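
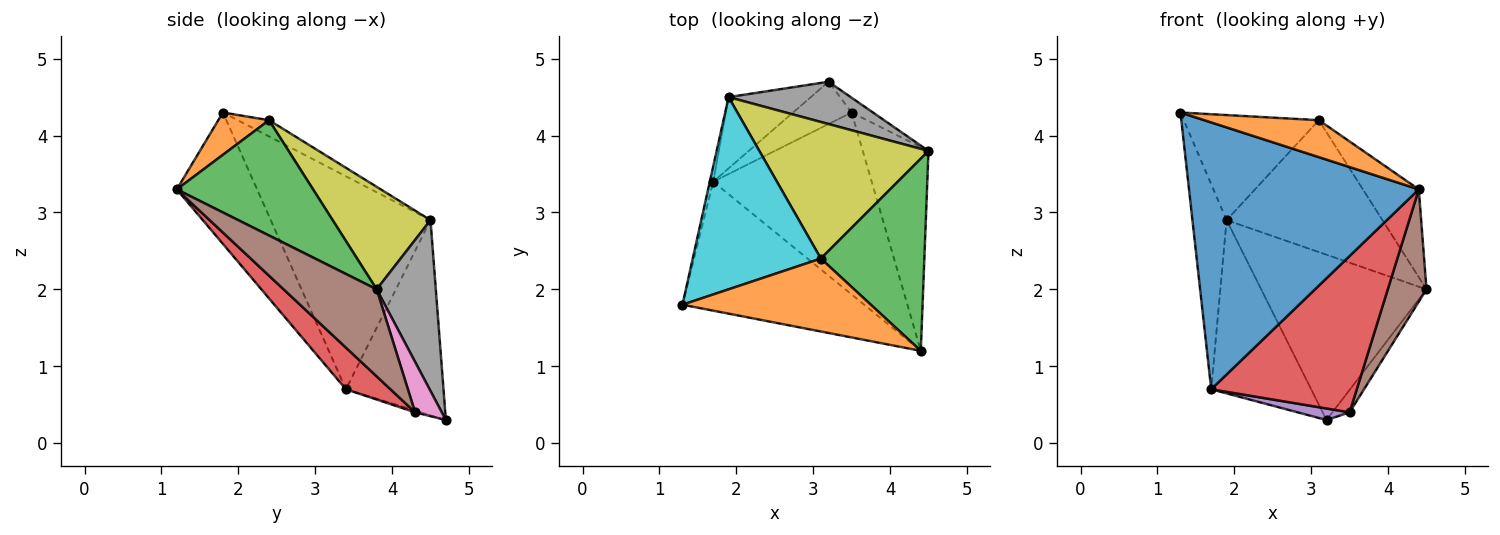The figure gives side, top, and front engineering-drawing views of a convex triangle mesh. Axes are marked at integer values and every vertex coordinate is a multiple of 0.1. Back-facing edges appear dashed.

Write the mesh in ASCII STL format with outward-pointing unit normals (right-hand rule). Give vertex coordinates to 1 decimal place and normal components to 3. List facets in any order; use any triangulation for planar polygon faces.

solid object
 facet normal -0.300 -0.859 -0.415
  outer loop
   vertex 1.7 3.4 0.7
   vertex 4.4 1.2 3.3
   vertex 1.3 1.8 4.3
  endloop
 endfacet
 facet normal 0.196 -0.443 0.875
  outer loop
   vertex 3.1 2.4 4.2
   vertex 1.3 1.8 4.3
   vertex 4.4 1.2 3.3
  endloop
 endfacet
 facet normal 0.712 0.292 0.639
  outer loop
   vertex 3.1 2.4 4.2
   vertex 4.4 1.2 3.3
   vertex 4.5 3.8 2.0
  endloop
 endfacet
 facet normal 0.196 -0.639 -0.744
  outer loop
   vertex 3.5 4.3 0.4
   vertex 4.4 1.2 3.3
   vertex 1.7 3.4 0.7
  endloop
 endfacet
 facet normal -0.029 -0.263 -0.964
  outer loop
   vertex 3.5 4.3 0.4
   vertex 1.7 3.4 0.7
   vertex 3.2 4.7 0.3
  endloop
 endfacet
 facet normal 0.757 -0.315 -0.572
  outer loop
   vertex 3.5 4.3 0.4
   vertex 4.5 3.8 2.0
   vertex 4.4 1.2 3.3
  endloop
 endfacet
 facet normal 0.792 0.510 -0.336
  outer loop
   vertex 3.5 4.3 0.4
   vertex 3.2 4.7 0.3
   vertex 4.5 3.8 2.0
  endloop
 endfacet
 facet normal 0.328 0.915 0.234
  outer loop
   vertex 1.9 4.5 2.9
   vertex 4.5 3.8 2.0
   vertex 3.2 4.7 0.3
  endloop
 endfacet
 facet normal 0.400 0.637 0.659
  outer loop
   vertex 1.9 4.5 2.9
   vertex 3.1 2.4 4.2
   vertex 4.5 3.8 2.0
  endloop
 endfacet
 facet normal -0.110 0.477 0.872
  outer loop
   vertex 1.9 4.5 2.9
   vertex 1.3 1.8 4.3
   vertex 3.1 2.4 4.2
  endloop
 endfacet
 facet normal -0.978 0.209 -0.016
  outer loop
   vertex 1.9 4.5 2.9
   vertex 1.7 3.4 0.7
   vertex 1.3 1.8 4.3
  endloop
 endfacet
 facet normal -0.670 0.686 -0.282
  outer loop
   vertex 1.9 4.5 2.9
   vertex 3.2 4.7 0.3
   vertex 1.7 3.4 0.7
  endloop
 endfacet
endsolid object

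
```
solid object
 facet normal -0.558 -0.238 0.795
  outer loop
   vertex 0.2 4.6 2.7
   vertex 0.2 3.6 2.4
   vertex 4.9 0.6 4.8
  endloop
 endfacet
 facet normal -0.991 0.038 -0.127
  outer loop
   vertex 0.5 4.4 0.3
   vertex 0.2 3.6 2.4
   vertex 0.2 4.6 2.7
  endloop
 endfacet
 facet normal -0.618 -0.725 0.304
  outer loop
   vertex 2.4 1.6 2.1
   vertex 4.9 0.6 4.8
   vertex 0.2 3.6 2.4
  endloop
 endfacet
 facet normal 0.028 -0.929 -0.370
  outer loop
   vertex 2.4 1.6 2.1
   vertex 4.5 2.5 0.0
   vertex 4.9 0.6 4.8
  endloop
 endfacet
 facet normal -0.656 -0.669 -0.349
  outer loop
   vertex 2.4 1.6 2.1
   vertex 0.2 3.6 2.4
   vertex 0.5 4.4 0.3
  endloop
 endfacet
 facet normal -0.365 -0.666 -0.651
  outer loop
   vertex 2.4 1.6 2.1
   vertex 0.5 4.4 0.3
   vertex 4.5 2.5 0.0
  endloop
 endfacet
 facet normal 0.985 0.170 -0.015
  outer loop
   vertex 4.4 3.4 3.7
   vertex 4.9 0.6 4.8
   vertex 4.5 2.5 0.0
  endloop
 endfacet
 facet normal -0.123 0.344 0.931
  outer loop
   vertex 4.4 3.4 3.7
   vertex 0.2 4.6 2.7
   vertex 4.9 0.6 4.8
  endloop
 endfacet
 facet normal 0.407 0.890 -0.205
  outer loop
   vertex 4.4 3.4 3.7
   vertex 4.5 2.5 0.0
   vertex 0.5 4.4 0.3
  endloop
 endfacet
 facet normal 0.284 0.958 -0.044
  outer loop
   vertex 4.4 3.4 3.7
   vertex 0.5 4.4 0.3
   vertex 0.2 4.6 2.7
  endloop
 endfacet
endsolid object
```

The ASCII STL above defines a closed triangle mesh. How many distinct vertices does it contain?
7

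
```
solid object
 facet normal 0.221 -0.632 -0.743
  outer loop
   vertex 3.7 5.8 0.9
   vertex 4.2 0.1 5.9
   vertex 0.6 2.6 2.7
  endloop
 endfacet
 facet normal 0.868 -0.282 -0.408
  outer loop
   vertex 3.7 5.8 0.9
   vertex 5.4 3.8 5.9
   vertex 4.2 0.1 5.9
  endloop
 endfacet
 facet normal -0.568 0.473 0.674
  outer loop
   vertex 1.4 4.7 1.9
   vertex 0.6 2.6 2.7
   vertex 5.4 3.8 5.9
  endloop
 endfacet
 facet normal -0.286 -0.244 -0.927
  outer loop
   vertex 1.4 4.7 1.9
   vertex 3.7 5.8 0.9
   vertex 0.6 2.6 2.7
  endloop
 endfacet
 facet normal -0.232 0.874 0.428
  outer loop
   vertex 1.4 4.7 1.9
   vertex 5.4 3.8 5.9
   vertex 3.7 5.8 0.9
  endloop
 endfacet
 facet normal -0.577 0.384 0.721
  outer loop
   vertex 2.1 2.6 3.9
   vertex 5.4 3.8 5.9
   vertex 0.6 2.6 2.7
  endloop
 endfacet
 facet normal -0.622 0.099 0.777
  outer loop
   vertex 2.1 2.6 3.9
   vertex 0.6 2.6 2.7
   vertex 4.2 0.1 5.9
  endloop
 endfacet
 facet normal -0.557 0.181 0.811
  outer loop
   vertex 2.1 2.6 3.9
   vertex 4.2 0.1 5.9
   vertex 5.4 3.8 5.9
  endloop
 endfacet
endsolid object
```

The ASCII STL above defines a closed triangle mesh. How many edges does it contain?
12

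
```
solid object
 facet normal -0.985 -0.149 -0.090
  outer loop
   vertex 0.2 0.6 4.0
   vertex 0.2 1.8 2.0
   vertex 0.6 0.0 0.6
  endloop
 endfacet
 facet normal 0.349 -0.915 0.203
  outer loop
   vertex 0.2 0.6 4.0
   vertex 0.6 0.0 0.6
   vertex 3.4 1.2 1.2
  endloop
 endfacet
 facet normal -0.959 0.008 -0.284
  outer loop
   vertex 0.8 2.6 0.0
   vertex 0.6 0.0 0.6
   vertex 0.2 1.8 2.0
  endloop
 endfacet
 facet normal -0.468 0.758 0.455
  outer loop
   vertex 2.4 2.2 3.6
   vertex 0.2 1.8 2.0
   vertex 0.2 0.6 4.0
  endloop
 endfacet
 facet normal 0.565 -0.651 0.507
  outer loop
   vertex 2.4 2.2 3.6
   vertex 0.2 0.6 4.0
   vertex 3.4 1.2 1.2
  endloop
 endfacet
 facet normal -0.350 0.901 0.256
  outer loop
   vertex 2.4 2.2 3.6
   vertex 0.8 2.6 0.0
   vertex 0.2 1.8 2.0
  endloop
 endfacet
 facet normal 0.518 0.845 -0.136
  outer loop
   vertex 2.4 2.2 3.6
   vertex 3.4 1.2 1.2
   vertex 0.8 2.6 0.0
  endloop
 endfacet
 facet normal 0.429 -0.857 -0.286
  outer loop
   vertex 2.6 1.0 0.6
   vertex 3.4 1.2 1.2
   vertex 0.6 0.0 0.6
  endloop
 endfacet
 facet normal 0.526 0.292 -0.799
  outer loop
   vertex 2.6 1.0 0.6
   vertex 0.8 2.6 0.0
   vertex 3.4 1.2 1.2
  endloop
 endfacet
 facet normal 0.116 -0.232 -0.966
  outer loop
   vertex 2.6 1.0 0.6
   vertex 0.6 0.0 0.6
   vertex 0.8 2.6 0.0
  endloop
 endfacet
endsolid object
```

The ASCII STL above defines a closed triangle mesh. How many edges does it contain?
15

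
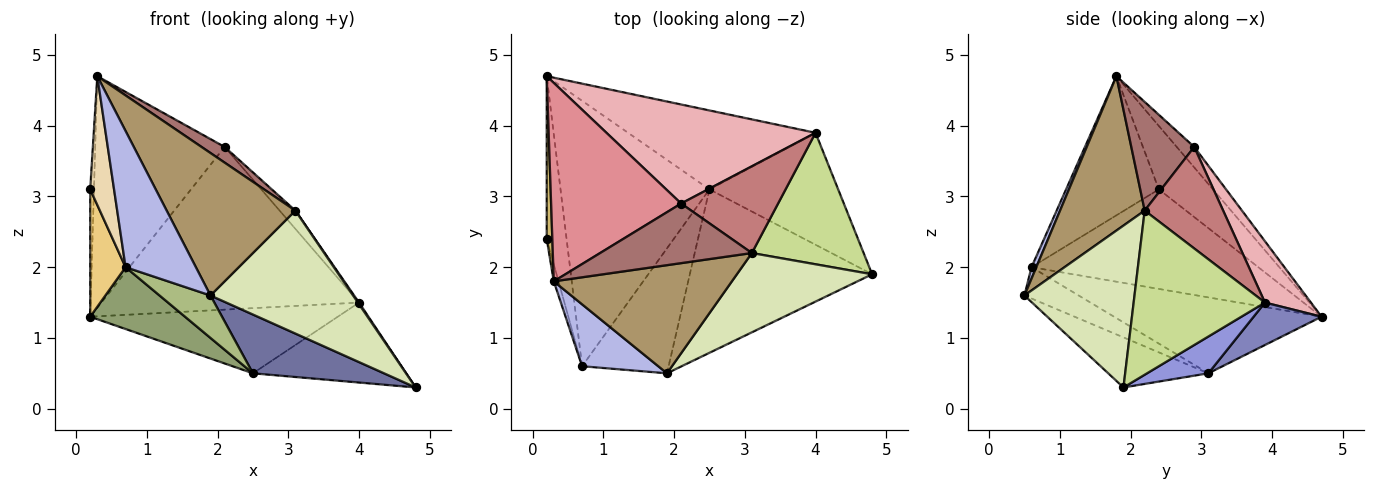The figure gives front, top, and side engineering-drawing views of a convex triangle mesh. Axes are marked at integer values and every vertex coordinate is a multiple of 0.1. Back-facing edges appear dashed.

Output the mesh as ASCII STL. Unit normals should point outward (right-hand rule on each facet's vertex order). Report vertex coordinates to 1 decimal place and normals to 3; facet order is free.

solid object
 facet normal -0.250 -0.328 -0.911
  outer loop
   vertex 2.5 3.1 0.5
   vertex 4.8 1.9 0.3
   vertex 1.9 0.5 1.6
  endloop
 endfacet
 facet normal 0.172 0.627 -0.760
  outer loop
   vertex 2.5 3.1 0.5
   vertex 0.2 4.7 1.3
   vertex 4.0 3.9 1.5
  endloop
 endfacet
 facet normal 0.226 0.566 -0.793
  outer loop
   vertex 2.5 3.1 0.5
   vertex 4.0 3.9 1.5
   vertex 4.8 1.9 0.3
  endloop
 endfacet
 facet normal 0.062 -0.909 0.413
  outer loop
   vertex 0.7 0.6 2.0
   vertex 1.9 0.5 1.6
   vertex 0.3 1.8 4.7
  endloop
 endfacet
 facet normal -0.445 -0.203 -0.872
  outer loop
   vertex 0.7 0.6 2.0
   vertex 0.2 4.7 1.3
   vertex 2.5 3.1 0.5
  endloop
 endfacet
 facet normal -0.324 -0.304 -0.896
  outer loop
   vertex 0.7 0.6 2.0
   vertex 2.5 3.1 0.5
   vertex 1.9 0.5 1.6
  endloop
 endfacet
 facet normal 0.827 -0.007 0.563
  outer loop
   vertex 3.1 2.2 2.8
   vertex 4.8 1.9 0.3
   vertex 4.0 3.9 1.5
  endloop
 endfacet
 facet normal 0.544 -0.705 0.455
  outer loop
   vertex 3.1 2.2 2.8
   vertex 1.9 0.5 1.6
   vertex 4.8 1.9 0.3
  endloop
 endfacet
 facet normal 0.464 -0.706 0.535
  outer loop
   vertex 3.1 2.2 2.8
   vertex 0.3 1.8 4.7
   vertex 1.9 0.5 1.6
  endloop
 endfacet
 facet normal -0.994 0.069 0.088
  outer loop
   vertex 0.2 2.4 3.1
   vertex 0.3 1.8 4.7
   vertex 0.2 4.7 1.3
  endloop
 endfacet
 facet normal -0.969 -0.151 -0.193
  outer loop
   vertex 0.2 2.4 3.1
   vertex 0.2 4.7 1.3
   vertex 0.7 0.6 2.0
  endloop
 endfacet
 facet normal -0.968 -0.249 -0.033
  outer loop
   vertex 0.2 2.4 3.1
   vertex 0.7 0.6 2.0
   vertex 0.3 1.8 4.7
  endloop
 endfacet
 facet normal 0.569 -0.209 0.795
  outer loop
   vertex 2.1 2.9 3.7
   vertex 0.3 1.8 4.7
   vertex 3.1 2.2 2.8
  endloop
 endfacet
 facet normal 0.716 0.144 0.683
  outer loop
   vertex 2.1 2.9 3.7
   vertex 3.1 2.2 2.8
   vertex 4.0 3.9 1.5
  endloop
 endfacet
 facet normal -0.102 0.755 0.647
  outer loop
   vertex 2.1 2.9 3.7
   vertex 0.2 4.7 1.3
   vertex 0.3 1.8 4.7
  endloop
 endfacet
 facet normal 0.151 0.844 0.514
  outer loop
   vertex 2.1 2.9 3.7
   vertex 4.0 3.9 1.5
   vertex 0.2 4.7 1.3
  endloop
 endfacet
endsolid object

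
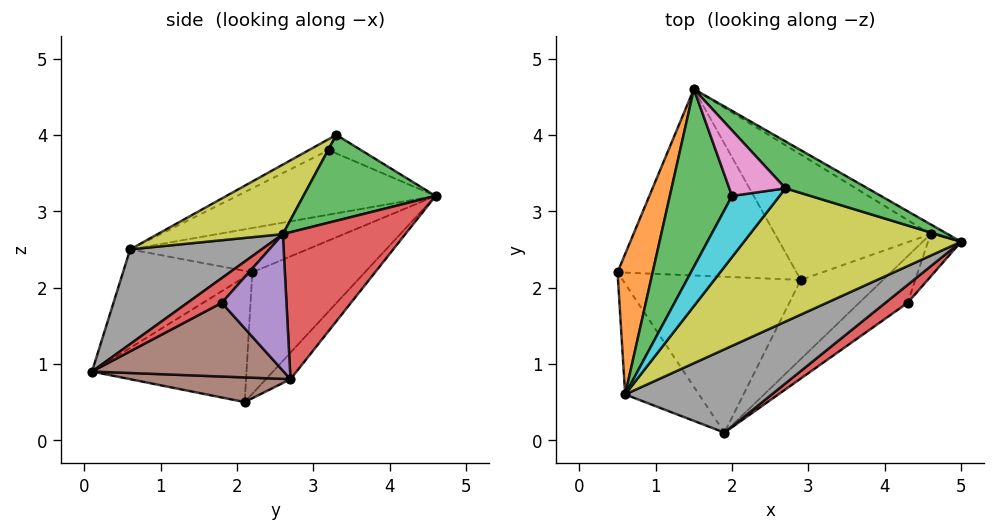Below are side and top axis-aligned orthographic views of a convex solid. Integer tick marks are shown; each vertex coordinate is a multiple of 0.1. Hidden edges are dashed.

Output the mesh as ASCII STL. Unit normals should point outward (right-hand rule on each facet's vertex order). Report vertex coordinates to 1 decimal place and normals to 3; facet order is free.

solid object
 facet normal -0.486 0.501 -0.716
  outer loop
   vertex 2.9 2.1 0.5
   vertex 0.5 2.2 2.2
   vertex 1.5 4.6 3.2
  endloop
 endfacet
 facet normal -0.570 0.123 -0.812
  outer loop
   vertex 1.9 0.1 0.9
   vertex 0.5 2.2 2.2
   vertex 2.9 2.1 0.5
  endloop
 endfacet
 facet normal 0.488 0.738 0.466
  outer loop
   vertex 2.7 3.3 4.0
   vertex 5.0 2.6 2.7
   vertex 1.5 4.6 3.2
  endloop
 endfacet
 facet normal 0.489 0.870 -0.057
  outer loop
   vertex 4.6 2.7 0.8
   vertex 1.5 4.6 3.2
   vertex 5.0 2.6 2.7
  endloop
 endfacet
 facet normal -0.121 0.696 -0.707
  outer loop
   vertex 4.6 2.7 0.8
   vertex 2.9 2.1 0.5
   vertex 1.5 4.6 3.2
  endloop
 endfacet
 facet normal 0.272 -0.318 -0.908
  outer loop
   vertex 4.6 2.7 0.8
   vertex 1.9 0.1 0.9
   vertex 2.9 2.1 0.5
  endloop
 endfacet
 facet normal -0.301 0.283 0.911
  outer loop
   vertex 2.0 3.2 3.8
   vertex 2.7 3.3 4.0
   vertex 1.5 4.6 3.2
  endloop
 endfacet
 facet normal 0.334 -0.787 0.518
  outer loop
   vertex 0.6 0.6 2.5
   vertex 1.9 0.1 0.9
   vertex 5.0 2.6 2.7
  endloop
 endfacet
 facet normal 0.242 -0.608 0.756
  outer loop
   vertex 0.6 0.6 2.5
   vertex 5.0 2.6 2.7
   vertex 2.7 3.3 4.0
  endloop
 endfacet
 facet normal -0.212 -0.343 0.915
  outer loop
   vertex 0.6 0.6 2.5
   vertex 2.7 3.3 4.0
   vertex 2.0 3.2 3.8
  endloop
 endfacet
 facet normal -0.790 -0.160 -0.592
  outer loop
   vertex 0.6 0.6 2.5
   vertex 0.5 2.2 2.2
   vertex 1.9 0.1 0.9
  endloop
 endfacet
 facet normal -0.782 0.067 0.620
  outer loop
   vertex 0.6 0.6 2.5
   vertex 1.5 4.6 3.2
   vertex 0.5 2.2 2.2
  endloop
 endfacet
 facet normal -0.719 0.040 0.694
  outer loop
   vertex 0.6 0.6 2.5
   vertex 2.0 3.2 3.8
   vertex 1.5 4.6 3.2
  endloop
 endfacet
 facet normal 0.431 -0.814 0.389
  outer loop
   vertex 4.3 1.8 1.8
   vertex 5.0 2.6 2.7
   vertex 1.9 0.1 0.9
  endloop
 endfacet
 facet normal 0.839 -0.505 -0.203
  outer loop
   vertex 4.3 1.8 1.8
   vertex 4.6 2.7 0.8
   vertex 5.0 2.6 2.7
  endloop
 endfacet
 facet normal 0.625 -0.664 -0.411
  outer loop
   vertex 4.3 1.8 1.8
   vertex 1.9 0.1 0.9
   vertex 4.6 2.7 0.8
  endloop
 endfacet
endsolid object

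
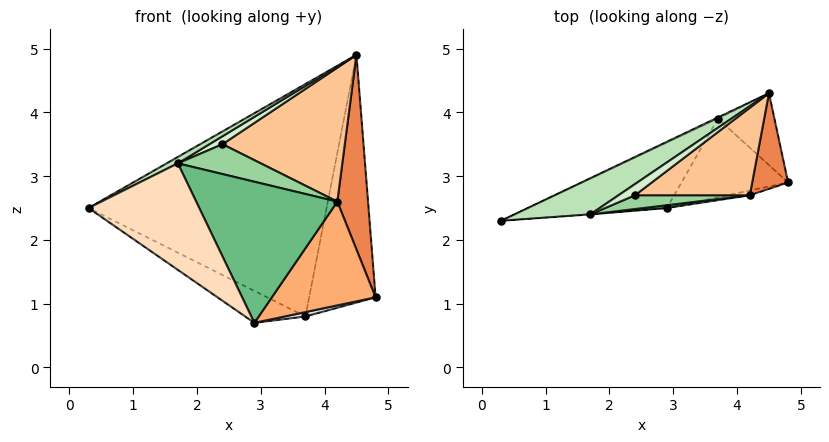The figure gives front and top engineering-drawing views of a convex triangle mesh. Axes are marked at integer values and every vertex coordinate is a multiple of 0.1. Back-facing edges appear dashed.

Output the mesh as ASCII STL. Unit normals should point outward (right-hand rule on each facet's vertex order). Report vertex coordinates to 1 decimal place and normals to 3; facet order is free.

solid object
 facet normal -0.428 0.904 -0.005
  outer loop
   vertex 3.7 3.9 0.8
   vertex 0.3 2.3 2.5
   vertex 4.5 4.3 4.9
  endloop
 endfacet
 facet normal -0.548 0.367 -0.751
  outer loop
   vertex 3.7 3.9 0.8
   vertex 2.9 2.5 0.7
   vertex 0.3 2.3 2.5
  endloop
 endfacet
 facet normal 0.688 0.697 -0.202
  outer loop
   vertex 3.7 3.9 0.8
   vertex 4.5 4.3 4.9
   vertex 4.8 2.9 1.1
  endloop
 endfacet
 facet normal 0.217 -0.054 -0.975
  outer loop
   vertex 3.7 3.9 0.8
   vertex 4.8 2.9 1.1
   vertex 2.9 2.5 0.7
  endloop
 endfacet
 facet normal 0.814 -0.521 0.256
  outer loop
   vertex 4.2 2.7 2.6
   vertex 4.8 2.9 1.1
   vertex 4.5 4.3 4.9
  endloop
 endfacet
 facet normal 0.215 -0.976 -0.044
  outer loop
   vertex 4.2 2.7 2.6
   vertex 2.9 2.5 0.7
   vertex 4.8 2.9 1.1
  endloop
 endfacet
 facet normal 0.264 -0.808 0.527
  outer loop
   vertex 2.4 2.7 3.5
   vertex 4.2 2.7 2.6
   vertex 4.5 4.3 4.9
  endloop
 endfacet
 facet normal 0.074 -0.997 -0.005
  outer loop
   vertex 1.7 2.4 3.2
   vertex 0.3 2.3 2.5
   vertex 2.9 2.5 0.7
  endloop
 endfacet
 facet normal 0.124 -0.992 0.020
  outer loop
   vertex 1.7 2.4 3.2
   vertex 2.9 2.5 0.7
   vertex 4.2 2.7 2.6
  endloop
 endfacet
 facet normal 0.205 -0.889 0.410
  outer loop
   vertex 1.7 2.4 3.2
   vertex 4.2 2.7 2.6
   vertex 2.4 2.7 3.5
  endloop
 endfacet
 facet normal -0.433 -0.157 0.888
  outer loop
   vertex 1.7 2.4 3.2
   vertex 4.5 4.3 4.9
   vertex 0.3 2.3 2.5
  endloop
 endfacet
 facet normal -0.099 -0.578 0.810
  outer loop
   vertex 1.7 2.4 3.2
   vertex 2.4 2.7 3.5
   vertex 4.5 4.3 4.9
  endloop
 endfacet
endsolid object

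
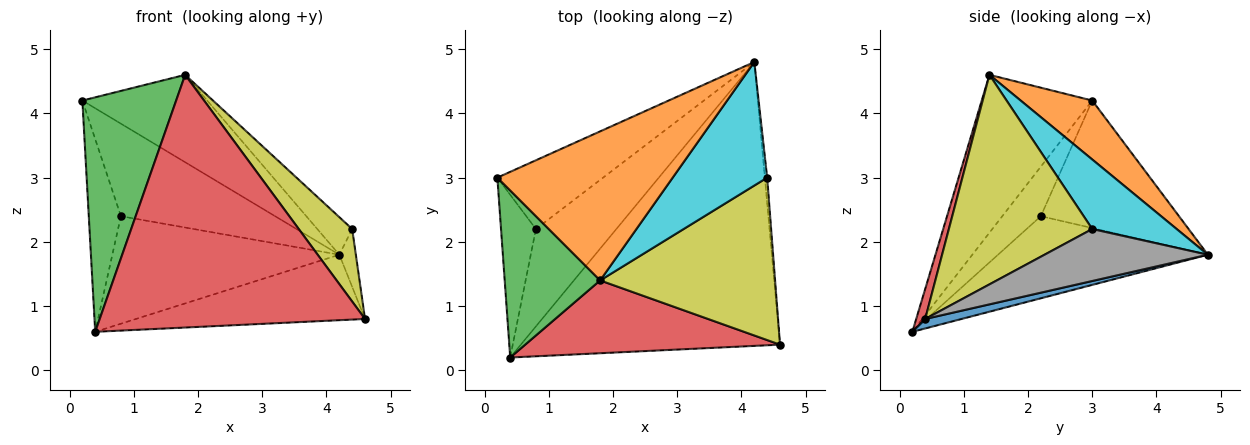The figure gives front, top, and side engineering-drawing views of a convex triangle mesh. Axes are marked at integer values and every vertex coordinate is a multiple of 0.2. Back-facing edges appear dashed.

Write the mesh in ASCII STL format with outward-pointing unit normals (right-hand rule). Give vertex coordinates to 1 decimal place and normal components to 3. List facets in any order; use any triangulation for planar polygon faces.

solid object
 facet normal 0.036 0.225 -0.974
  outer loop
   vertex 0.4 0.2 0.6
   vertex 4.2 4.8 1.8
   vertex 4.6 0.4 0.8
  endloop
 endfacet
 facet normal 0.279 0.486 0.829
  outer loop
   vertex 1.8 1.4 4.6
   vertex 4.2 4.8 1.8
   vertex 0.2 3.0 4.2
  endloop
 endfacet
 facet normal -0.692 -0.588 0.419
  outer loop
   vertex 1.8 1.4 4.6
   vertex 0.2 3.0 4.2
   vertex 0.4 0.2 0.6
  endloop
 endfacet
 facet normal 0.033 -0.960 0.277
  outer loop
   vertex 1.8 1.4 4.6
   vertex 0.4 0.2 0.6
   vertex 4.6 0.4 0.8
  endloop
 endfacet
 facet normal -0.584 0.652 -0.484
  outer loop
   vertex 0.8 2.2 2.4
   vertex 0.2 3.0 4.2
   vertex 4.2 4.8 1.8
  endloop
 endfacet
 facet normal -0.676 0.563 -0.476
  outer loop
   vertex 0.8 2.2 2.4
   vertex 0.4 0.2 0.6
   vertex 0.2 3.0 4.2
  endloop
 endfacet
 facet normal -0.565 0.611 -0.554
  outer loop
   vertex 0.8 2.2 2.4
   vertex 4.2 4.8 1.8
   vertex 0.4 0.2 0.6
  endloop
 endfacet
 facet normal 0.994 0.101 -0.045
  outer loop
   vertex 4.4 3.0 2.2
   vertex 4.6 0.4 0.8
   vertex 4.2 4.8 1.8
  endloop
 endfacet
 facet normal 0.738 -0.275 0.616
  outer loop
   vertex 4.4 3.0 2.2
   vertex 1.8 1.4 4.6
   vertex 4.6 0.4 0.8
  endloop
 endfacet
 facet normal 0.576 0.238 0.782
  outer loop
   vertex 4.4 3.0 2.2
   vertex 4.2 4.8 1.8
   vertex 1.8 1.4 4.6
  endloop
 endfacet
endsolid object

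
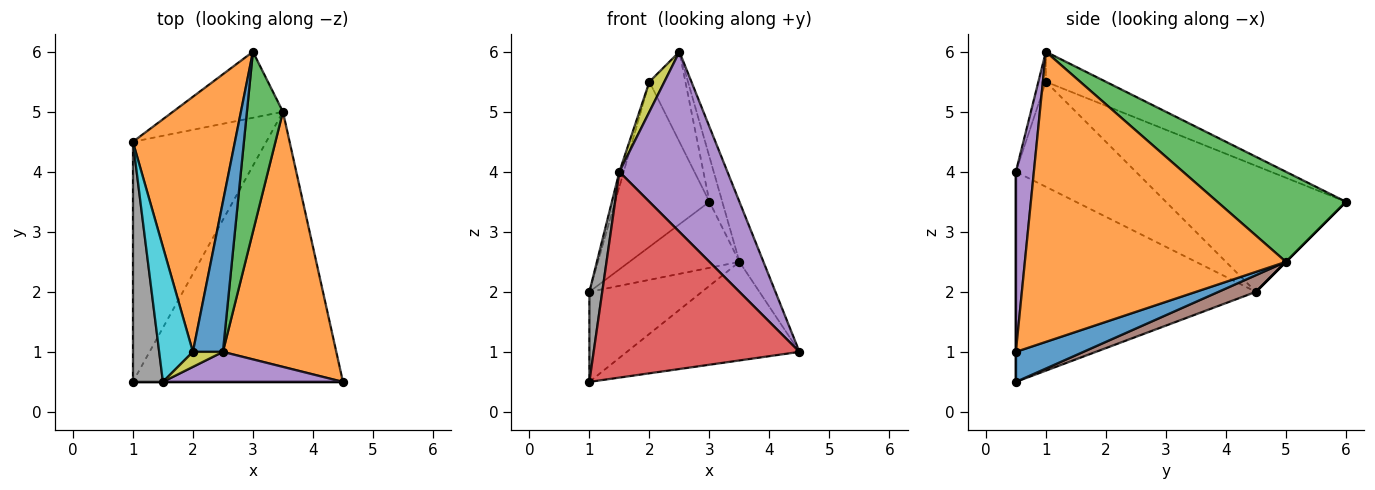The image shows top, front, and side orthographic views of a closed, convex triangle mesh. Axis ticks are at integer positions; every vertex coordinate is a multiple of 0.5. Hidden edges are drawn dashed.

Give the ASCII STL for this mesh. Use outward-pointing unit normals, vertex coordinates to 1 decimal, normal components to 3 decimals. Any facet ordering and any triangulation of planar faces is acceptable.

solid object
 facet normal 0.133 0.340 -0.931
  outer loop
   vertex 3.5 5.0 2.5
   vertex 4.5 0.5 1.0
   vertex 1.0 0.5 0.5
  endloop
 endfacet
 facet normal 0.928 0.085 0.363
  outer loop
   vertex 3.5 5.0 2.5
   vertex 2.5 1.0 6.0
   vertex 4.5 0.5 1.0
  endloop
 endfacet
 facet normal 0.925 0.092 0.370
  outer loop
   vertex 3.5 5.0 2.5
   vertex 3.0 6.0 3.5
   vertex 2.5 1.0 6.0
  endloop
 endfacet
 facet normal 0.000 -1.000 0.000
  outer loop
   vertex 1.5 0.5 4.0
   vertex 1.0 0.5 0.5
   vertex 4.5 0.5 1.0
  endloop
 endfacet
 facet normal 0.162 -0.973 0.162
  outer loop
   vertex 1.5 0.5 4.0
   vertex 4.5 0.5 1.0
   vertex 2.5 1.0 6.0
  endloop
 endfacet
 facet normal 0.116 0.349 -0.930
  outer loop
   vertex 1.0 4.5 2.0
   vertex 3.5 5.0 2.5
   vertex 1.0 0.5 0.5
  endloop
 endfacet
 facet normal 0.000 0.707 -0.707
  outer loop
   vertex 1.0 4.5 2.0
   vertex 3.0 6.0 3.5
   vertex 3.5 5.0 2.5
  endloop
 endfacet
 facet normal -0.989 -0.053 0.141
  outer loop
   vertex 1.0 4.5 2.0
   vertex 1.0 0.5 0.5
   vertex 1.5 0.5 4.0
  endloop
 endfacet
 facet normal -0.408 -0.816 0.408
  outer loop
   vertex 2.0 1.0 5.5
   vertex 1.5 0.5 4.0
   vertex 2.5 1.0 6.0
  endloop
 endfacet
 facet normal -0.951 0.034 0.306
  outer loop
   vertex 2.0 1.0 5.5
   vertex 1.0 4.5 2.0
   vertex 1.5 0.5 4.0
  endloop
 endfacet
 facet normal -0.651 0.391 0.651
  outer loop
   vertex 2.0 1.0 5.5
   vertex 2.5 1.0 6.0
   vertex 3.0 6.0 3.5
  endloop
 endfacet
 facet normal -0.720 0.377 0.583
  outer loop
   vertex 2.0 1.0 5.5
   vertex 3.0 6.0 3.5
   vertex 1.0 4.5 2.0
  endloop
 endfacet
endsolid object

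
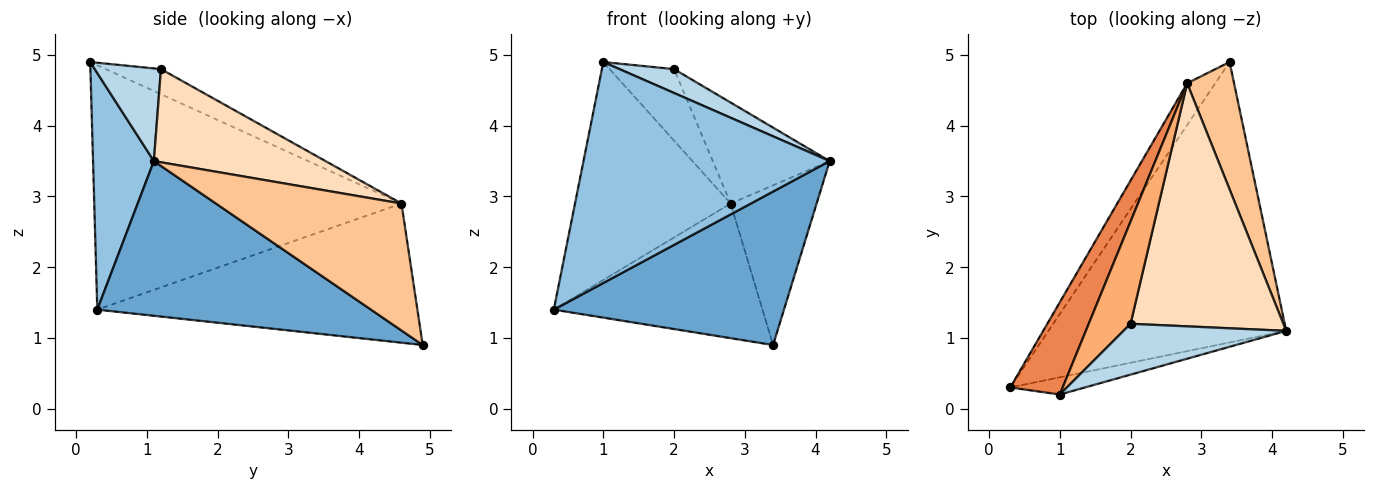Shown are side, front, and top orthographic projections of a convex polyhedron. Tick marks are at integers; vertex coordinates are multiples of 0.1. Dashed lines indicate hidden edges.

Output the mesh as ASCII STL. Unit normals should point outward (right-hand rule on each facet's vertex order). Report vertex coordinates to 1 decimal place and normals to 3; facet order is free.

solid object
 facet normal 0.496 -0.417 -0.762
  outer loop
   vertex 3.4 4.9 0.9
   vertex 4.2 1.1 3.5
   vertex 0.3 0.3 1.4
  endloop
 endfacet
 facet normal 0.239 -0.968 -0.076
  outer loop
   vertex 1.0 0.2 4.9
   vertex 0.3 0.3 1.4
   vertex 4.2 1.1 3.5
  endloop
 endfacet
 facet normal 0.458 -0.378 0.805
  outer loop
   vertex 2.0 1.2 4.8
   vertex 1.0 0.2 4.9
   vertex 4.2 1.1 3.5
  endloop
 endfacet
 facet normal -0.826 0.538 -0.167
  outer loop
   vertex 2.8 4.6 2.9
   vertex 3.4 4.9 0.9
   vertex 0.3 0.3 1.4
  endloop
 endfacet
 facet normal -0.876 0.444 0.188
  outer loop
   vertex 2.8 4.6 2.9
   vertex 0.3 0.3 1.4
   vertex 1.0 0.2 4.9
  endloop
 endfacet
 facet normal -0.441 0.515 0.735
  outer loop
   vertex 2.8 4.6 2.9
   vertex 1.0 0.2 4.9
   vertex 2.0 1.2 4.8
  endloop
 endfacet
 facet normal 0.860 0.399 0.318
  outer loop
   vertex 2.8 4.6 2.9
   vertex 4.2 1.1 3.5
   vertex 3.4 4.9 0.9
  endloop
 endfacet
 facet normal 0.491 0.334 0.805
  outer loop
   vertex 2.8 4.6 2.9
   vertex 2.0 1.2 4.8
   vertex 4.2 1.1 3.5
  endloop
 endfacet
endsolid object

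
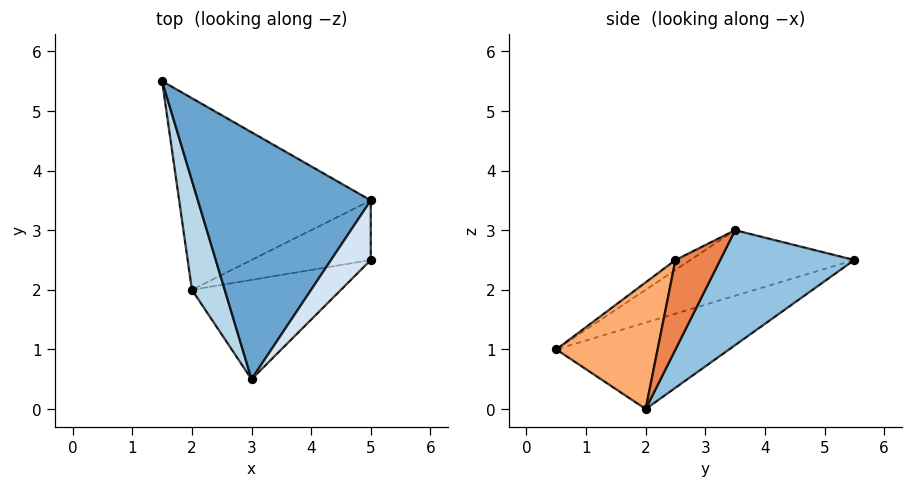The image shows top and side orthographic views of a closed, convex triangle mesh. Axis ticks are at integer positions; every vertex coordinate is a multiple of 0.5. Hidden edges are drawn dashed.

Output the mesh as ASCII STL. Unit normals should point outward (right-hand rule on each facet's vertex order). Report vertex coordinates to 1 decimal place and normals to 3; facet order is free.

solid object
 facet normal -0.331 -0.361 0.872
  outer loop
   vertex 3.0 0.5 1.0
   vertex 5.0 3.5 3.0
   vertex 1.5 5.5 2.5
  endloop
 endfacet
 facet normal 0.424 0.566 -0.707
  outer loop
   vertex 2.0 2.0 0.0
   vertex 1.5 5.5 2.5
   vertex 5.0 3.5 3.0
  endloop
 endfacet
 facet normal -0.872 -0.361 0.331
  outer loop
   vertex 2.0 2.0 0.0
   vertex 3.0 0.5 1.0
   vertex 1.5 5.5 2.5
  endloop
 endfacet
 facet normal -0.218 -0.436 0.873
  outer loop
   vertex 5.0 2.5 2.5
   vertex 5.0 3.5 3.0
   vertex 3.0 0.5 1.0
  endloop
 endfacet
 facet normal 0.557 0.371 -0.743
  outer loop
   vertex 5.0 2.5 2.5
   vertex 2.0 2.0 0.0
   vertex 5.0 3.5 3.0
  endloop
 endfacet
 facet normal 0.646 -0.076 -0.760
  outer loop
   vertex 5.0 2.5 2.5
   vertex 3.0 0.5 1.0
   vertex 2.0 2.0 0.0
  endloop
 endfacet
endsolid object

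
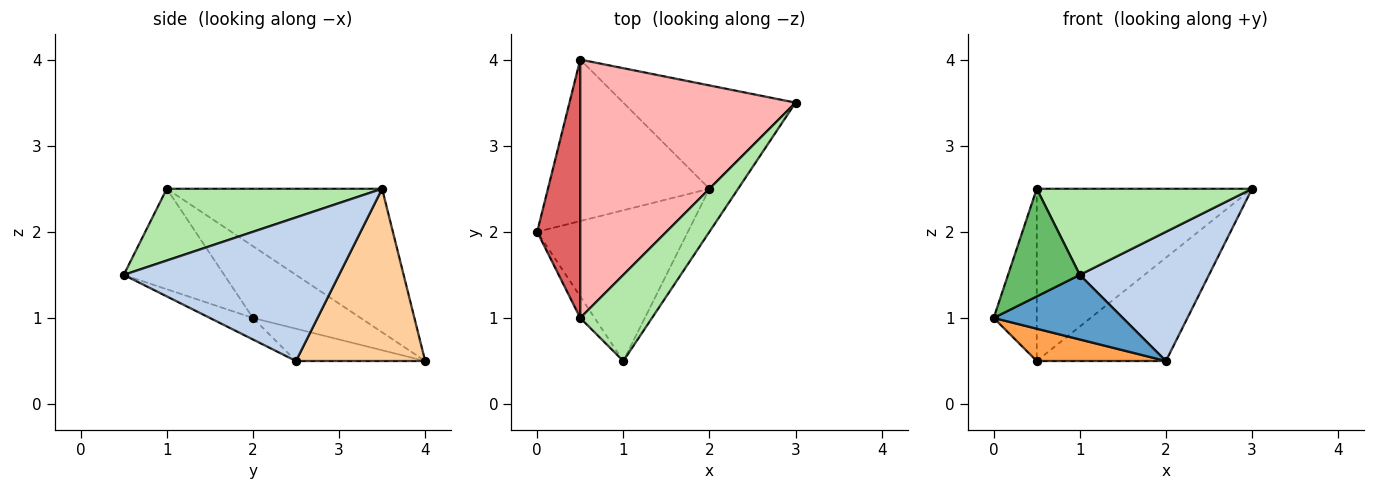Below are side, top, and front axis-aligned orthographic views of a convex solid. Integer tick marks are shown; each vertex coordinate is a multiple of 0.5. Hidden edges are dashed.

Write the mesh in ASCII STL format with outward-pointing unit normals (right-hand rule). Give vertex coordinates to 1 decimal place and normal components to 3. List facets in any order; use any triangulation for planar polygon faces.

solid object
 facet normal -0.130 -0.391 -0.911
  outer loop
   vertex 2.0 2.5 0.5
   vertex 1.0 0.5 1.5
   vertex 0.0 2.0 1.0
  endloop
 endfacet
 facet normal 0.845 -0.507 -0.169
  outer loop
   vertex 2.0 2.5 0.5
   vertex 3.0 3.5 2.5
   vertex 1.0 0.5 1.5
  endloop
 endfacet
 facet normal -0.192 -0.192 -0.962
  outer loop
   vertex 0.5 4.0 0.5
   vertex 2.0 2.5 0.5
   vertex 0.0 2.0 1.0
  endloop
 endfacet
 facet normal 0.577 0.577 -0.577
  outer loop
   vertex 0.5 4.0 0.5
   vertex 3.0 3.5 2.5
   vertex 2.0 2.5 0.5
  endloop
 endfacet
 facet normal -0.808 -0.577 -0.115
  outer loop
   vertex 0.5 1.0 2.5
   vertex 0.0 2.0 1.0
   vertex 1.0 0.5 1.5
  endloop
 endfacet
 facet normal 0.577 -0.577 0.577
  outer loop
   vertex 0.5 1.0 2.5
   vertex 1.0 0.5 1.5
   vertex 3.0 3.5 2.5
  endloop
 endfacet
 facet normal -0.811 0.324 0.487
  outer loop
   vertex 0.5 1.0 2.5
   vertex 0.5 4.0 0.5
   vertex 0.0 2.0 1.0
  endloop
 endfacet
 facet normal -0.485 0.485 0.728
  outer loop
   vertex 0.5 1.0 2.5
   vertex 3.0 3.5 2.5
   vertex 0.5 4.0 0.5
  endloop
 endfacet
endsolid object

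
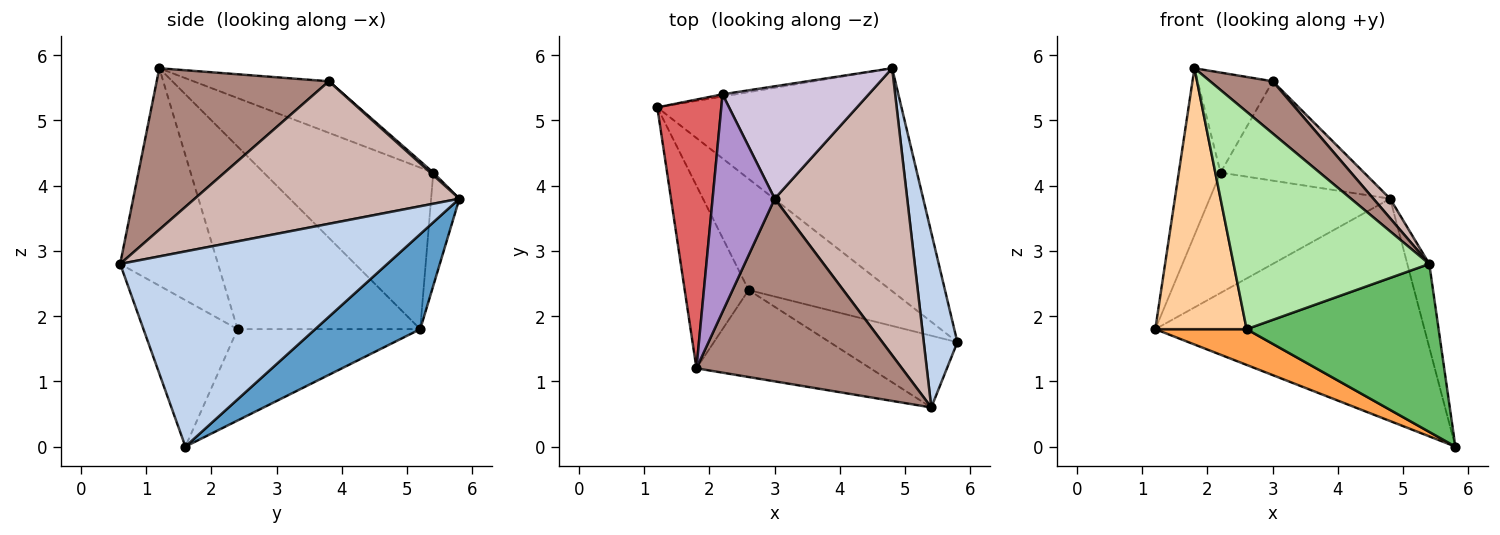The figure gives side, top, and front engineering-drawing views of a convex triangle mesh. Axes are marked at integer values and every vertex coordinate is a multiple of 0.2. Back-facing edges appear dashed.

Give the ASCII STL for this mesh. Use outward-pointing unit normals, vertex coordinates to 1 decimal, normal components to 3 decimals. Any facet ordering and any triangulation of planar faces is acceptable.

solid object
 facet normal 0.266 0.681 -0.683
  outer loop
   vertex 4.8 5.8 3.8
   vertex 5.8 1.6 0.0
   vertex 1.2 5.2 1.8
  endloop
 endfacet
 facet normal 0.982 0.081 0.169
  outer loop
   vertex 5.4 0.6 2.8
   vertex 5.8 1.6 0.0
   vertex 4.8 5.8 3.8
  endloop
 endfacet
 facet normal -0.522 -0.261 -0.812
  outer loop
   vertex 2.6 2.4 1.8
   vertex 1.2 5.2 1.8
   vertex 5.8 1.6 0.0
  endloop
 endfacet
 facet normal -0.854 -0.427 -0.299
  outer loop
   vertex 2.6 2.4 1.8
   vertex 1.8 1.2 5.8
   vertex 1.2 5.2 1.8
  endloop
 endfacet
 facet normal -0.411 -0.838 -0.358
  outer loop
   vertex 2.6 2.4 1.8
   vertex 5.8 1.6 0.0
   vertex 5.4 0.6 2.8
  endloop
 endfacet
 facet normal -0.421 -0.842 -0.337
  outer loop
   vertex 2.6 2.4 1.8
   vertex 5.4 0.6 2.8
   vertex 1.8 1.2 5.8
  endloop
 endfacet
 facet normal -0.906 0.223 0.359
  outer loop
   vertex 2.2 5.4 4.2
   vertex 1.2 5.2 1.8
   vertex 1.8 1.2 5.8
  endloop
 endfacet
 facet normal -0.155 0.988 -0.018
  outer loop
   vertex 2.2 5.4 4.2
   vertex 4.8 5.8 3.8
   vertex 1.2 5.2 1.8
  endloop
 endfacet
 facet normal -0.602 0.334 0.725
  outer loop
   vertex 3.0 3.8 5.6
   vertex 2.2 5.4 4.2
   vertex 1.8 1.2 5.8
  endloop
 endfacet
 facet normal 0.013 0.662 0.749
  outer loop
   vertex 3.0 3.8 5.6
   vertex 4.8 5.8 3.8
   vertex 2.2 5.4 4.2
  endloop
 endfacet
 facet normal 0.603 -0.219 0.767
  outer loop
   vertex 3.0 3.8 5.6
   vertex 1.8 1.2 5.8
   vertex 5.4 0.6 2.8
  endloop
 endfacet
 facet normal 0.732 -0.046 0.680
  outer loop
   vertex 3.0 3.8 5.6
   vertex 5.4 0.6 2.8
   vertex 4.8 5.8 3.8
  endloop
 endfacet
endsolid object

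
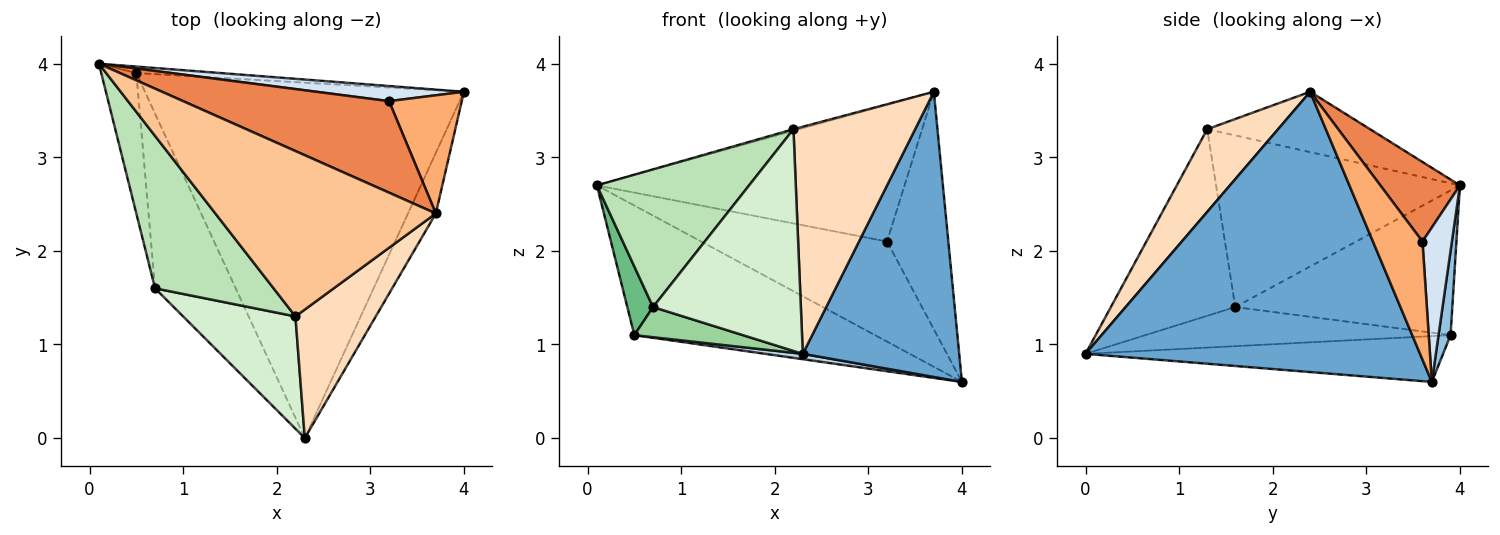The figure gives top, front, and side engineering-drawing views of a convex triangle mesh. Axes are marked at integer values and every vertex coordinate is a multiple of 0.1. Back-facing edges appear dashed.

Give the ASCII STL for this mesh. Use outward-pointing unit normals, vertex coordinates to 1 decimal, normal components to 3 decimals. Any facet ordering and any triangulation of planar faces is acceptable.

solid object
 facet normal 0.902 -0.422 -0.090
  outer loop
   vertex 3.7 2.4 3.7
   vertex 2.3 0.0 0.9
   vertex 4.0 3.7 0.6
  endloop
 endfacet
 facet normal 0.050 0.998 -0.050
  outer loop
   vertex 0.5 3.9 1.1
   vertex 0.1 4.0 2.7
   vertex 4.0 3.7 0.6
  endloop
 endfacet
 facet normal -0.142 -0.015 -0.990
  outer loop
   vertex 0.5 3.9 1.1
   vertex 4.0 3.7 0.6
   vertex 2.3 0.0 0.9
  endloop
 endfacet
 facet normal 0.155 0.977 0.148
  outer loop
   vertex 3.2 3.6 2.1
   vertex 4.0 3.7 0.6
   vertex 0.1 4.0 2.7
  endloop
 endfacet
 facet normal 0.210 0.813 0.544
  outer loop
   vertex 3.2 3.6 2.1
   vertex 0.1 4.0 2.7
   vertex 3.7 2.4 3.7
  endloop
 endfacet
 facet normal 0.586 0.725 0.361
  outer loop
   vertex 3.2 3.6 2.1
   vertex 3.7 2.4 3.7
   vertex 4.0 3.7 0.6
  endloop
 endfacet
 facet normal -0.264 0.009 0.965
  outer loop
   vertex 2.2 1.3 3.3
   vertex 3.7 2.4 3.7
   vertex 0.1 4.0 2.7
  endloop
 endfacet
 facet normal 0.452 -0.776 0.439
  outer loop
   vertex 2.2 1.3 3.3
   vertex 2.3 0.0 0.9
   vertex 3.7 2.4 3.7
  endloop
 endfacet
 facet normal -0.965 -0.114 -0.234
  outer loop
   vertex 0.7 1.6 1.4
   vertex 0.1 4.0 2.7
   vertex 0.5 3.9 1.1
  endloop
 endfacet
 facet normal -0.431 -0.153 -0.889
  outer loop
   vertex 0.7 1.6 1.4
   vertex 0.5 3.9 1.1
   vertex 2.3 0.0 0.9
  endloop
 endfacet
 facet normal -0.732 -0.457 0.506
  outer loop
   vertex 0.7 1.6 1.4
   vertex 2.2 1.3 3.3
   vertex 0.1 4.0 2.7
  endloop
 endfacet
 facet normal -0.600 -0.713 0.361
  outer loop
   vertex 0.7 1.6 1.4
   vertex 2.3 0.0 0.9
   vertex 2.2 1.3 3.3
  endloop
 endfacet
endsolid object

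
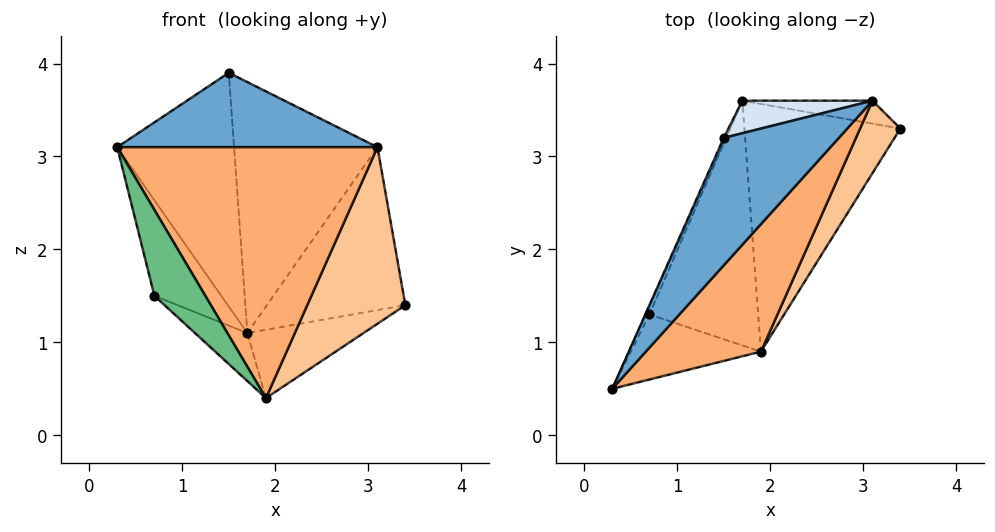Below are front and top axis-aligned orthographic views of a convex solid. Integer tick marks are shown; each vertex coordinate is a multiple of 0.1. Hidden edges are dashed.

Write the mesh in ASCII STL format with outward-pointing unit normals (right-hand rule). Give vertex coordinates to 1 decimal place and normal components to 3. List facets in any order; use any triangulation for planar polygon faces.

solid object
 facet normal 0.487 -0.440 0.754
  outer loop
   vertex 3.1 3.6 3.1
   vertex 1.5 3.2 3.9
   vertex 0.3 0.5 3.1
  endloop
 endfacet
 facet normal -0.913 0.408 -0.007
  outer loop
   vertex 1.7 3.6 1.1
   vertex 0.3 0.5 3.1
   vertex 1.5 3.2 3.9
  endloop
 endfacet
 facet normal 0.196 0.971 -0.137
  outer loop
   vertex 1.7 3.6 1.1
   vertex 3.1 3.6 3.1
   vertex 3.4 3.3 1.4
  endloop
 endfacet
 facet normal -0.181 0.975 0.126
  outer loop
   vertex 1.7 3.6 1.1
   vertex 1.5 3.2 3.9
   vertex 3.1 3.6 3.1
  endloop
 endfacet
 facet normal 0.212 0.260 -0.942
  outer loop
   vertex 1.9 0.9 0.4
   vertex 1.7 3.6 1.1
   vertex 3.4 3.3 1.4
  endloop
 endfacet
 facet normal 0.703 -0.635 0.322
  outer loop
   vertex 1.9 0.9 0.4
   vertex 3.1 3.6 3.1
   vertex 0.3 0.5 3.1
  endloop
 endfacet
 facet normal 0.775 -0.584 0.240
  outer loop
   vertex 1.9 0.9 0.4
   vertex 3.4 3.3 1.4
   vertex 3.1 3.6 3.1
  endloop
 endfacet
 facet normal -0.919 0.394 -0.033
  outer loop
   vertex 0.7 1.3 1.5
   vertex 0.3 0.5 3.1
   vertex 1.7 3.6 1.1
  endloop
 endfacet
 facet normal -0.634 -0.617 -0.467
  outer loop
   vertex 0.7 1.3 1.5
   vertex 1.9 0.9 0.4
   vertex 0.3 0.5 3.1
  endloop
 endfacet
 facet normal -0.641 0.148 -0.753
  outer loop
   vertex 0.7 1.3 1.5
   vertex 1.7 3.6 1.1
   vertex 1.9 0.9 0.4
  endloop
 endfacet
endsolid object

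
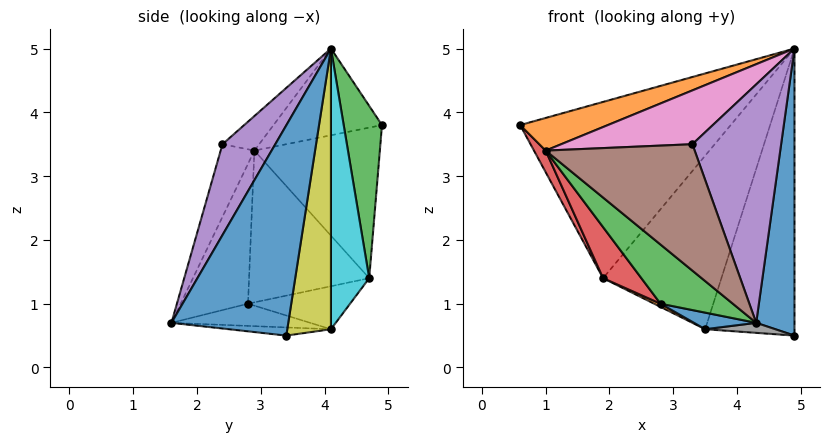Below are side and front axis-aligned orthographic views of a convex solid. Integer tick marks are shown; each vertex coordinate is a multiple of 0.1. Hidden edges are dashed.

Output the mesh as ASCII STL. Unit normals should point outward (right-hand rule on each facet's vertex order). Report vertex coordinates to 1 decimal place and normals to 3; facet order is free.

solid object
 facet normal 0.949 -0.311 0.048
  outer loop
   vertex 4.9 4.1 5.0
   vertex 4.3 1.6 0.7
   vertex 4.9 3.4 0.5
  endloop
 endfacet
 facet normal -0.303 -0.245 0.921
  outer loop
   vertex 1.0 2.9 3.4
   vertex 4.9 4.1 5.0
   vertex 0.6 4.9 3.8
  endloop
 endfacet
 facet normal 0.179 0.984 0.015
  outer loop
   vertex 1.9 4.7 1.4
   vertex 0.6 4.9 3.8
   vertex 4.9 4.1 5.0
  endloop
 endfacet
 facet normal -0.879 -0.082 -0.469
  outer loop
   vertex 1.9 4.7 1.4
   vertex 1.0 2.9 3.4
   vertex 0.6 4.9 3.8
  endloop
 endfacet
 facet normal 0.470 -0.790 0.394
  outer loop
   vertex 3.3 2.4 3.5
   vertex 4.3 1.6 0.7
   vertex 4.9 4.1 5.0
  endloop
 endfacet
 facet normal -0.216 -0.956 0.196
  outer loop
   vertex 3.3 2.4 3.5
   vertex 1.0 2.9 3.4
   vertex 4.3 1.6 0.7
  endloop
 endfacet
 facet normal -0.158 -0.565 0.809
  outer loop
   vertex 3.3 2.4 3.5
   vertex 4.9 4.1 5.0
   vertex 1.0 2.9 3.4
  endloop
 endfacet
 facet normal -0.108 -0.074 -0.991
  outer loop
   vertex 3.5 4.1 0.6
   vertex 4.9 3.4 0.5
   vertex 4.3 1.6 0.7
  endloop
 endfacet
 facet normal 0.435 0.890 -0.138
  outer loop
   vertex 3.5 4.1 0.6
   vertex 4.9 4.1 5.0
   vertex 4.9 3.4 0.5
  endloop
 endfacet
 facet normal 0.306 0.947 -0.097
  outer loop
   vertex 3.5 4.1 0.6
   vertex 1.9 4.7 1.4
   vertex 4.9 4.1 5.0
  endloop
 endfacet
 facet normal -0.295 -0.132 -0.946
  outer loop
   vertex 2.8 2.8 1.0
   vertex 3.5 4.1 0.6
   vertex 4.3 1.6 0.7
  endloop
 endfacet
 facet normal -0.456 -0.028 -0.890
  outer loop
   vertex 2.8 2.8 1.0
   vertex 1.9 4.7 1.4
   vertex 3.5 4.1 0.6
  endloop
 endfacet
 facet normal -0.614 -0.660 -0.433
  outer loop
   vertex 2.8 2.8 1.0
   vertex 4.3 1.6 0.7
   vertex 1.0 2.9 3.4
  endloop
 endfacet
 facet normal -0.780 -0.248 -0.575
  outer loop
   vertex 2.8 2.8 1.0
   vertex 1.0 2.9 3.4
   vertex 1.9 4.7 1.4
  endloop
 endfacet
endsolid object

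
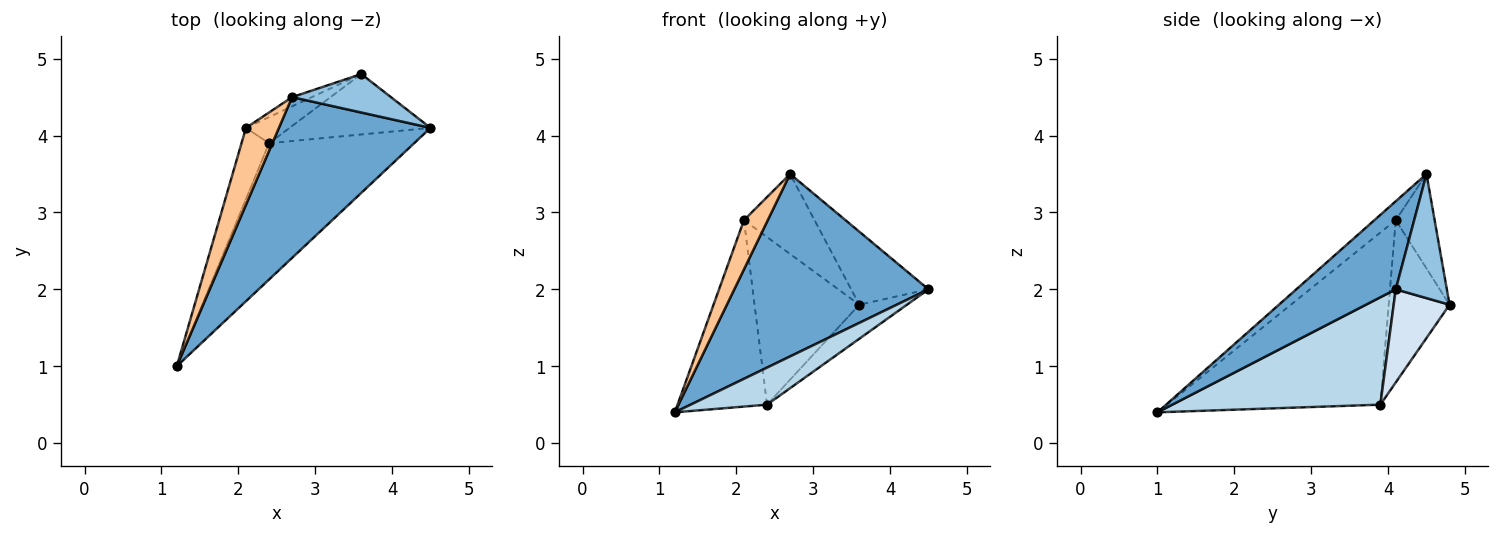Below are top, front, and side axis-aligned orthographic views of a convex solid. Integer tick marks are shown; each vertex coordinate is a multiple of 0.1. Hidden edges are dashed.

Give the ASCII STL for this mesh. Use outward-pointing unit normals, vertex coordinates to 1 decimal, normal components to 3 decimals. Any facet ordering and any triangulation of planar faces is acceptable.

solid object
 facet normal 0.359 -0.700 0.617
  outer loop
   vertex 2.7 4.5 3.5
   vertex 1.2 1.0 0.4
   vertex 4.5 4.1 2.0
  endloop
 endfacet
 facet normal 0.505 0.764 0.402
  outer loop
   vertex 3.6 4.8 1.8
   vertex 2.7 4.5 3.5
   vertex 4.5 4.1 2.0
  endloop
 endfacet
 facet normal 0.581 -0.213 -0.785
  outer loop
   vertex 2.4 3.9 0.5
   vertex 4.5 4.1 2.0
   vertex 1.2 1.0 0.4
  endloop
 endfacet
 facet normal 0.499 0.426 -0.755
  outer loop
   vertex 2.4 3.9 0.5
   vertex 3.6 4.8 1.8
   vertex 4.5 4.1 2.0
  endloop
 endfacet
 facet normal -0.480 0.871 -0.101
  outer loop
   vertex 2.1 4.1 2.9
   vertex 2.7 4.5 3.5
   vertex 3.6 4.8 1.8
  endloop
 endfacet
 facet normal -0.498 0.857 -0.134
  outer loop
   vertex 2.1 4.1 2.9
   vertex 3.6 4.8 1.8
   vertex 2.4 3.9 0.5
  endloop
 endfacet
 facet normal -0.435 -0.485 0.758
  outer loop
   vertex 2.1 4.1 2.9
   vertex 1.2 1.0 0.4
   vertex 2.7 4.5 3.5
  endloop
 endfacet
 facet normal -0.912 0.383 -0.146
  outer loop
   vertex 2.1 4.1 2.9
   vertex 2.4 3.9 0.5
   vertex 1.2 1.0 0.4
  endloop
 endfacet
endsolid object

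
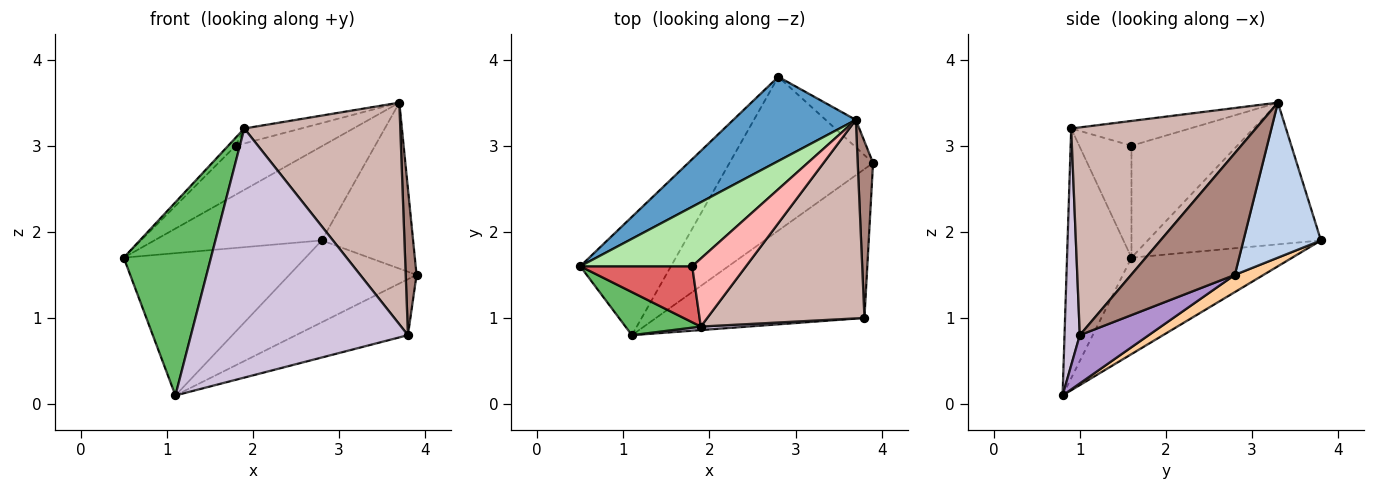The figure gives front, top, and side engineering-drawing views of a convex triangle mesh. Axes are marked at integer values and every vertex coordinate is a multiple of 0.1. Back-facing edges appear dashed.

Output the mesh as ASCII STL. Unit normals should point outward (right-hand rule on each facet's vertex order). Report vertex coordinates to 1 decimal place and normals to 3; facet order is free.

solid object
 facet normal -0.611 0.590 0.528
  outer loop
   vertex 3.7 3.3 3.5
   vertex 2.8 3.8 1.9
   vertex 0.5 1.6 1.7
  endloop
 endfacet
 facet normal 0.642 0.756 -0.125
  outer loop
   vertex 3.7 3.3 3.5
   vertex 3.9 2.8 1.5
   vertex 2.8 3.8 1.9
  endloop
 endfacet
 facet normal -0.562 0.636 -0.529
  outer loop
   vertex 1.1 0.8 0.1
   vertex 0.5 1.6 1.7
   vertex 2.8 3.8 1.9
  endloop
 endfacet
 facet normal 0.105 0.467 -0.878
  outer loop
   vertex 1.1 0.8 0.1
   vertex 2.8 3.8 1.9
   vertex 3.9 2.8 1.5
  endloop
 endfacet
 facet normal -0.585 -0.792 0.176
  outer loop
   vertex 1.1 0.8 0.1
   vertex 1.9 0.9 3.2
   vertex 0.5 1.6 1.7
  endloop
 endfacet
 facet normal -0.611 0.503 0.611
  outer loop
   vertex 1.8 1.6 3.0
   vertex 3.7 3.3 3.5
   vertex 0.5 1.6 1.7
  endloop
 endfacet
 facet normal -0.704 0.101 0.704
  outer loop
   vertex 1.8 1.6 3.0
   vertex 0.5 1.6 1.7
   vertex 1.9 0.9 3.2
  endloop
 endfacet
 facet normal -0.410 0.196 0.891
  outer loop
   vertex 1.8 1.6 3.0
   vertex 1.9 0.9 3.2
   vertex 3.7 3.3 3.5
  endloop
 endfacet
 facet normal 0.212 0.344 -0.915
  outer loop
   vertex 3.8 1.0 0.8
   vertex 1.1 0.8 0.1
   vertex 3.9 2.8 1.5
  endloop
 endfacet
 facet normal 0.070 -0.997 0.014
  outer loop
   vertex 3.8 1.0 0.8
   vertex 1.9 0.9 3.2
   vertex 1.1 0.8 0.1
  endloop
 endfacet
 facet normal 0.987 -0.103 0.124
  outer loop
   vertex 3.8 1.0 0.8
   vertex 3.9 2.8 1.5
   vertex 3.7 3.3 3.5
  endloop
 endfacet
 facet normal 0.661 -0.559 0.500
  outer loop
   vertex 3.8 1.0 0.8
   vertex 3.7 3.3 3.5
   vertex 1.9 0.9 3.2
  endloop
 endfacet
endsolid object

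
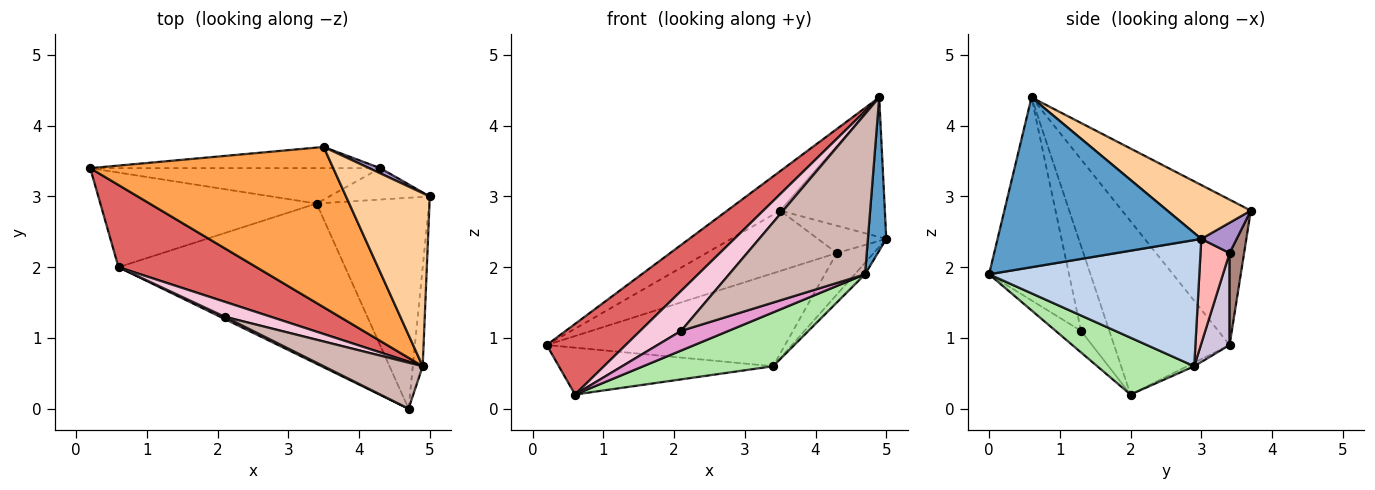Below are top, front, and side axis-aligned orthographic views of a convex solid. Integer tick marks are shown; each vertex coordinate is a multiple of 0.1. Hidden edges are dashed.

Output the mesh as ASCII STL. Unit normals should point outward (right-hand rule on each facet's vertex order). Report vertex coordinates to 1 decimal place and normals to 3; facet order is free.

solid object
 facet normal 0.994 -0.090 -0.058
  outer loop
   vertex 4.9 0.6 4.4
   vertex 4.7 0.0 1.9
   vertex 5.0 3.0 2.4
  endloop
 endfacet
 facet normal 0.746 0.036 -0.665
  outer loop
   vertex 3.4 2.9 0.6
   vertex 5.0 3.0 2.4
   vertex 4.7 0.0 1.9
  endloop
 endfacet
 facet normal -0.502 0.207 0.840
  outer loop
   vertex 3.5 3.7 2.8
   vertex 0.2 3.4 0.9
   vertex 4.9 0.6 4.4
  endloop
 endfacet
 facet normal 0.448 0.561 0.696
  outer loop
   vertex 3.5 3.7 2.8
   vertex 4.9 0.6 4.4
   vertex 5.0 3.0 2.4
  endloop
 endfacet
 facet normal -0.015 0.444 -0.896
  outer loop
   vertex 0.6 2.0 0.2
   vertex 0.2 3.4 0.9
   vertex 3.4 2.9 0.6
  endloop
 endfacet
 facet normal 0.231 -0.310 -0.922
  outer loop
   vertex 0.6 2.0 0.2
   vertex 3.4 2.9 0.6
   vertex 4.7 0.0 1.9
  endloop
 endfacet
 facet normal -0.690 -0.472 0.549
  outer loop
   vertex 0.6 2.0 0.2
   vertex 4.9 0.6 4.4
   vertex 0.2 3.4 0.9
  endloop
 endfacet
 facet normal 0.532 0.676 -0.510
  outer loop
   vertex 4.3 3.4 2.2
   vertex 5.0 3.0 2.4
   vertex 3.4 2.9 0.6
  endloop
 endfacet
 facet normal 0.453 0.876 0.166
  outer loop
   vertex 4.3 3.4 2.2
   vertex 3.5 3.7 2.8
   vertex 5.0 3.0 2.4
  endloop
 endfacet
 facet normal 0.112 0.929 -0.353
  outer loop
   vertex 4.3 3.4 2.2
   vertex 3.4 2.9 0.6
   vertex 0.2 3.4 0.9
  endloop
 endfacet
 facet normal 0.105 0.938 -0.330
  outer loop
   vertex 4.3 3.4 2.2
   vertex 0.2 3.4 0.9
   vertex 3.5 3.7 2.8
  endloop
 endfacet
 facet normal -0.492 -0.837 0.240
  outer loop
   vertex 2.1 1.3 1.1
   vertex 4.7 0.0 1.9
   vertex 4.9 0.6 4.4
  endloop
 endfacet
 facet normal -0.469 -0.877 0.100
  outer loop
   vertex 2.1 1.3 1.1
   vertex 0.6 2.0 0.2
   vertex 4.7 0.0 1.9
  endloop
 endfacet
 facet normal -0.543 -0.786 0.294
  outer loop
   vertex 2.1 1.3 1.1
   vertex 4.9 0.6 4.4
   vertex 0.6 2.0 0.2
  endloop
 endfacet
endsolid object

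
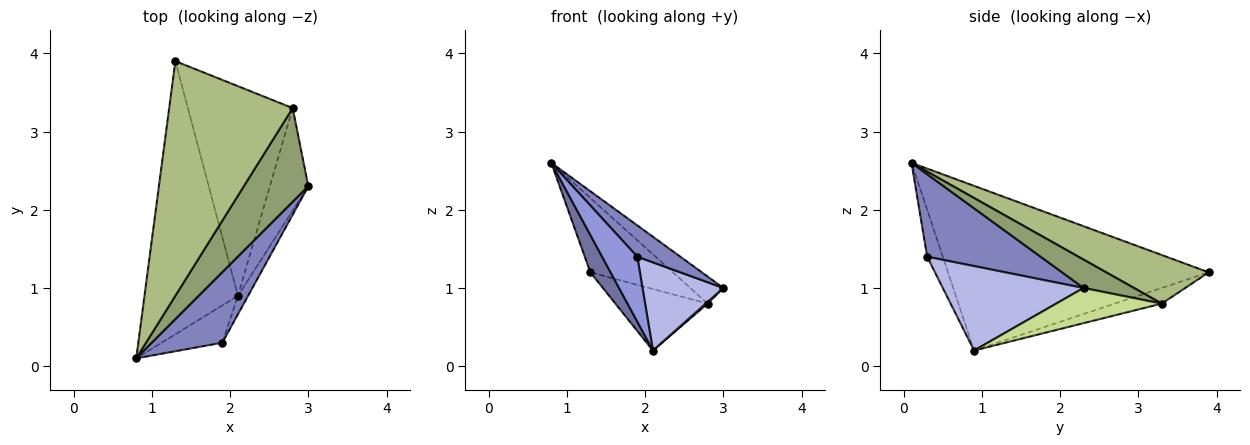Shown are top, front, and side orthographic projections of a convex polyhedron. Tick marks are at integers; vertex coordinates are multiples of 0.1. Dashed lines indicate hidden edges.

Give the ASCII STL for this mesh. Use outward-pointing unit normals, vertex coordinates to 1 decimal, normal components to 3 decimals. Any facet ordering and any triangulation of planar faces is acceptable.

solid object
 facet normal -0.868 -0.067 -0.492
  outer loop
   vertex 2.1 0.9 0.2
   vertex 0.8 0.1 2.6
   vertex 1.3 3.9 1.2
  endloop
 endfacet
 facet normal 0.731 -0.277 0.624
  outer loop
   vertex 1.9 0.3 1.4
   vertex 3.0 2.3 1.0
   vertex 0.8 0.1 2.6
  endloop
 endfacet
 facet normal -0.360 -0.809 -0.465
  outer loop
   vertex 1.9 0.3 1.4
   vertex 0.8 0.1 2.6
   vertex 2.1 0.9 0.2
  endloop
 endfacet
 facet normal 0.863 -0.495 -0.104
  outer loop
   vertex 1.9 0.3 1.4
   vertex 2.1 0.9 0.2
   vertex 3.0 2.3 1.0
  endloop
 endfacet
 facet normal 0.389 0.255 0.885
  outer loop
   vertex 2.8 3.3 0.8
   vertex 0.8 0.1 2.6
   vertex 3.0 2.3 1.0
  endloop
 endfacet
 facet normal 0.351 0.283 0.893
  outer loop
   vertex 2.8 3.3 0.8
   vertex 1.3 3.9 1.2
   vertex 0.8 0.1 2.6
  endloop
 endfacet
 facet normal 0.675 -0.013 -0.738
  outer loop
   vertex 2.8 3.3 0.8
   vertex 3.0 2.3 1.0
   vertex 2.1 0.9 0.2
  endloop
 endfacet
 facet normal -0.142 0.279 -0.950
  outer loop
   vertex 2.8 3.3 0.8
   vertex 2.1 0.9 0.2
   vertex 1.3 3.9 1.2
  endloop
 endfacet
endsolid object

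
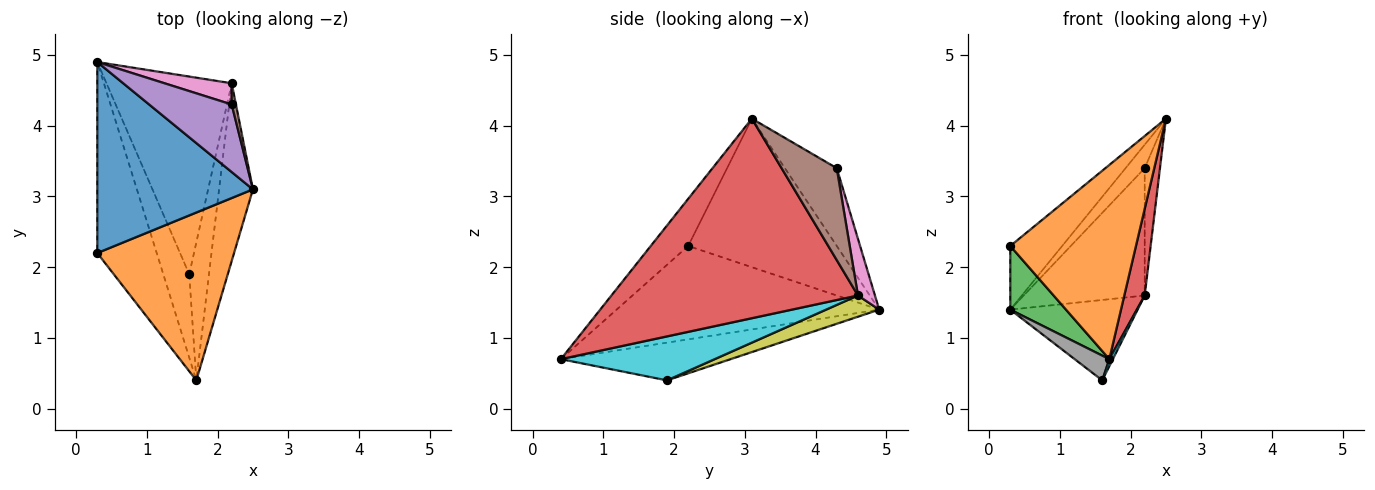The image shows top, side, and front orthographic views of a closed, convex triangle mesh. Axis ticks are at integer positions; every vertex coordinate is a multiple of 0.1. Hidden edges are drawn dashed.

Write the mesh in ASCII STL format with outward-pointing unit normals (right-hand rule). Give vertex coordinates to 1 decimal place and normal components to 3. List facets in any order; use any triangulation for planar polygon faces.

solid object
 facet normal -0.671 0.234 0.703
  outer loop
   vertex 0.3 4.9 1.4
   vertex 0.3 2.2 2.3
   vertex 2.5 3.1 4.1
  endloop
 endfacet
 facet normal -0.220 -0.738 0.638
  outer loop
   vertex 1.7 0.4 0.7
   vertex 2.5 3.1 4.1
   vertex 0.3 2.2 2.3
  endloop
 endfacet
 facet normal -0.830 -0.176 -0.528
  outer loop
   vertex 1.7 0.4 0.7
   vertex 0.3 2.2 2.3
   vertex 0.3 4.9 1.4
  endloop
 endfacet
 facet normal 0.983 -0.081 -0.167
  outer loop
   vertex 2.2 4.6 1.6
   vertex 2.5 3.1 4.1
   vertex 1.7 0.4 0.7
  endloop
 endfacet
 facet normal -0.665 0.245 0.705
  outer loop
   vertex 2.2 4.3 3.4
   vertex 0.3 4.9 1.4
   vertex 2.5 3.1 4.1
  endloop
 endfacet
 facet normal 0.963 0.267 0.044
  outer loop
   vertex 2.2 4.3 3.4
   vertex 2.5 3.1 4.1
   vertex 2.2 4.6 1.6
  endloop
 endfacet
 facet normal 0.137 0.977 0.163
  outer loop
   vertex 2.2 4.3 3.4
   vertex 2.2 4.6 1.6
   vertex 0.3 4.9 1.4
  endloop
 endfacet
 facet normal -0.813 -0.166 -0.559
  outer loop
   vertex 1.6 1.9 0.4
   vertex 1.7 0.4 0.7
   vertex 0.3 4.9 1.4
  endloop
 endfacet
 facet normal 0.155 0.372 -0.915
  outer loop
   vertex 1.6 1.9 0.4
   vertex 0.3 4.9 1.4
   vertex 2.2 4.6 1.6
  endloop
 endfacet
 facet normal 0.912 -0.021 -0.409
  outer loop
   vertex 1.6 1.9 0.4
   vertex 2.2 4.6 1.6
   vertex 1.7 0.4 0.7
  endloop
 endfacet
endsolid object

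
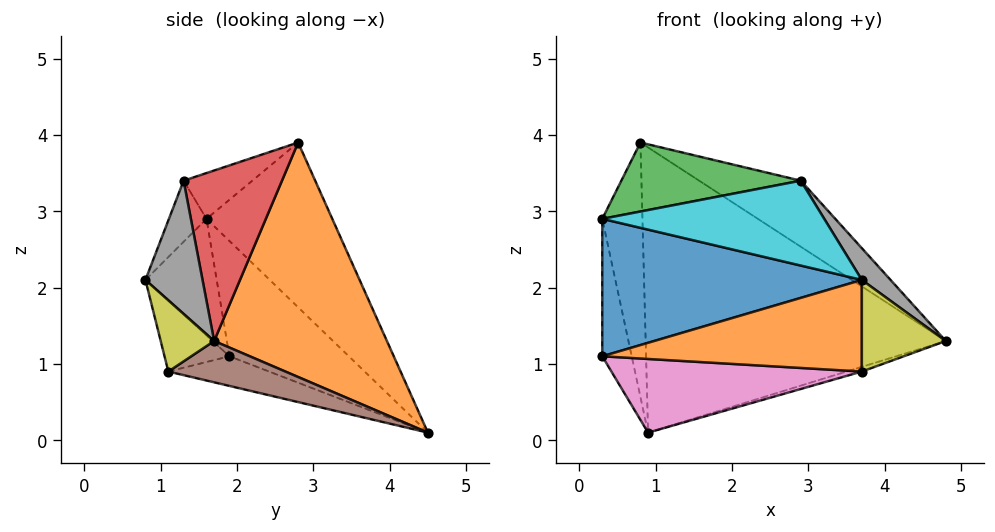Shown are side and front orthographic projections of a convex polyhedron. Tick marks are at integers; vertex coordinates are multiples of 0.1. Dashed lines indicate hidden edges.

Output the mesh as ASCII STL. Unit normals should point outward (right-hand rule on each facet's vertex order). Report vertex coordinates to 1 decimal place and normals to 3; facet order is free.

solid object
 facet normal -0.947 0.302 0.110
  outer loop
   vertex 0.8 2.8 3.9
   vertex 0.9 4.5 0.1
   vertex 0.3 1.6 2.9
  endloop
 endfacet
 facet normal 0.463 0.804 0.372
  outer loop
   vertex 0.8 2.8 3.9
   vertex 4.8 1.7 1.3
   vertex 0.9 4.5 0.1
  endloop
 endfacet
 facet normal -0.218 -0.570 0.792
  outer loop
   vertex 2.9 1.3 3.4
   vertex 0.8 2.8 3.9
   vertex 0.3 1.6 2.9
  endloop
 endfacet
 facet normal 0.552 0.570 0.608
  outer loop
   vertex 2.9 1.3 3.4
   vertex 4.8 1.7 1.3
   vertex 0.8 2.8 3.9
  endloop
 endfacet
 facet normal -0.970 0.239 0.040
  outer loop
   vertex 0.3 1.9 1.1
   vertex 0.3 1.6 2.9
   vertex 0.9 4.5 0.1
  endloop
 endfacet
 facet normal 0.321 0.042 -0.946
  outer loop
   vertex 3.7 1.1 0.9
   vertex 0.9 4.5 0.1
   vertex 4.8 1.7 1.3
  endloop
 endfacet
 facet normal -0.132 -0.329 -0.935
  outer loop
   vertex 3.7 1.1 0.9
   vertex 0.3 1.9 1.1
   vertex 0.9 4.5 0.1
  endloop
 endfacet
 facet normal 0.724 -0.364 0.586
  outer loop
   vertex 3.7 0.8 2.1
   vertex 4.8 1.7 1.3
   vertex 2.9 1.3 3.4
  endloop
 endfacet
 facet normal 0.525 -0.825 -0.206
  outer loop
   vertex 3.7 0.8 2.1
   vertex 3.7 1.1 0.9
   vertex 4.8 1.7 1.3
  endloop
 endfacet
 facet normal -0.161 -0.950 0.266
  outer loop
   vertex 3.7 0.8 2.1
   vertex 2.9 1.3 3.4
   vertex 0.3 1.6 2.9
  endloop
 endfacet
 facet normal -0.261 -0.952 -0.159
  outer loop
   vertex 3.7 0.8 2.1
   vertex 0.3 1.6 2.9
   vertex 0.3 1.9 1.1
  endloop
 endfacet
 facet normal -0.236 -0.943 -0.236
  outer loop
   vertex 3.7 0.8 2.1
   vertex 0.3 1.9 1.1
   vertex 3.7 1.1 0.9
  endloop
 endfacet
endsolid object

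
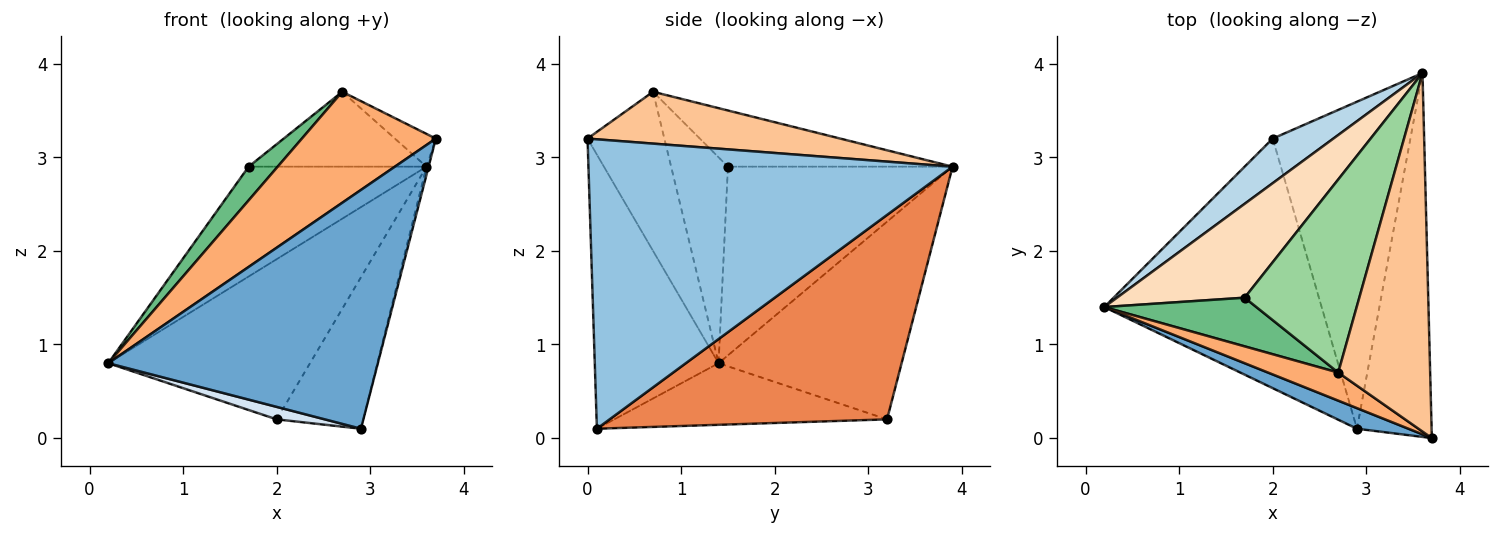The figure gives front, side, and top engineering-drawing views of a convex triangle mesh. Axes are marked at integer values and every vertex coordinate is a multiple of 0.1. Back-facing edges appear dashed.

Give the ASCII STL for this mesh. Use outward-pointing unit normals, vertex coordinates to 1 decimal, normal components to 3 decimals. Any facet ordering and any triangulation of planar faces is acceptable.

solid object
 facet normal -0.416 -0.906 0.078
  outer loop
   vertex 2.9 0.1 0.1
   vertex 3.7 0.0 3.2
   vertex 0.2 1.4 0.8
  endloop
 endfacet
 facet normal 0.968 0.006 -0.250
  outer loop
   vertex 2.9 0.1 0.1
   vertex 3.6 3.9 2.9
   vertex 3.7 0.0 3.2
  endloop
 endfacet
 facet normal -0.658 0.725 0.202
  outer loop
   vertex 2.0 3.2 0.2
   vertex 0.2 1.4 0.8
   vertex 3.6 3.9 2.9
  endloop
 endfacet
 facet normal -0.272 -0.048 -0.961
  outer loop
   vertex 2.0 3.2 0.2
   vertex 2.9 0.1 0.1
   vertex 0.2 1.4 0.8
  endloop
 endfacet
 facet normal 0.803 0.251 -0.541
  outer loop
   vertex 2.0 3.2 0.2
   vertex 3.6 3.9 2.9
   vertex 2.9 0.1 0.1
  endloop
 endfacet
 facet normal -0.486 -0.847 0.214
  outer loop
   vertex 2.7 0.7 3.7
   vertex 0.2 1.4 0.8
   vertex 3.7 0.0 3.2
  endloop
 endfacet
 facet normal 0.490 0.079 0.868
  outer loop
   vertex 2.7 0.7 3.7
   vertex 3.7 0.0 3.2
   vertex 3.6 3.9 2.9
  endloop
 endfacet
 facet normal -0.693 0.548 0.469
  outer loop
   vertex 1.7 1.5 2.9
   vertex 3.6 3.9 2.9
   vertex 0.2 1.4 0.8
  endloop
 endfacet
 facet normal -0.744 -0.380 0.549
  outer loop
   vertex 1.7 1.5 2.9
   vertex 0.2 1.4 0.8
   vertex 2.7 0.7 3.7
  endloop
 endfacet
 facet normal -0.415 0.329 0.848
  outer loop
   vertex 1.7 1.5 2.9
   vertex 2.7 0.7 3.7
   vertex 3.6 3.9 2.9
  endloop
 endfacet
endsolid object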